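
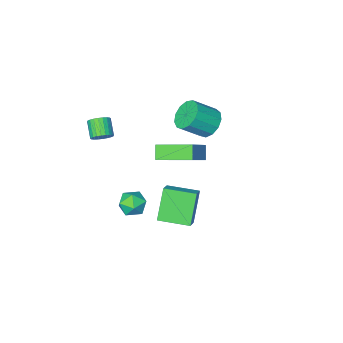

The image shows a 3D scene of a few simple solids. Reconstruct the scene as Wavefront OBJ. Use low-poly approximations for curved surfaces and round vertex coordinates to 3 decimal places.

v -3.403 -2.929 0.051
v -2.769 -2.827 -0.703
v -1.503 -3.169 0.316
v -2.137 -3.271 1.069
v -2.819 -2.322 -0.47
v -1.554 -2.664 0.548
v -3.055 -2.01 -0.072
v -1.79 -2.352 0.946
v -3.401 -1.99 0.365
v -2.136 -2.332 1.383
v -3.748 -2.268 0.702
v -2.482 -2.61 1.72
v -3.985 -2.756 0.833
v -2.719 -3.098 1.851
v -4.037 -3.298 0.715
v -2.772 -3.641 1.733
v -3.888 -3.724 0.387
v -2.622 -4.066 1.405
v -3.585 -3.897 -0.048
v -2.319 -4.239 0.97
v -3.224 -3.763 -0.452
v -1.958 -4.105 0.566
v -2.92 -3.364 -0.696
v -1.654 -3.706 0.322
v -3.219 -2.988 -1.81
v -1.954 -2.274 -0.68
v -2.888 -2.421 -2.538
v -1.624 -1.707 -1.408
v -1.816 -4.553 -2.392
v -0.552 -3.839 -1.262
v -1.486 -3.986 -3.12
v -0.221 -3.272 -1.99
v 1.886 1.681 0.689
v 2.45 2.317 1.215
v 0.635 2.859 0.606
v 1.2 3.495 1.132
v 2.66 2.385 -0.992
v 3.225 3.021 -0.466
v 1.41 3.563 -1.075
v 1.974 4.199 -0.549
v 4.145 2.31 0.348
v 4.583 1.593 0.39
v 3.117 1.647 -0.25
v 3.555 0.93 -0.208
v 3.261 1.285 0.496
v 3.896 1.695 0.865
v 3.804 1.545 -0.725
v 4.439 1.955 -0.356
v 4.372 1.12 -0.273
v 4.037 0.96 0.481
v 3.663 2.28 -0.341
v 3.328 2.12 0.413
v 3.314 -2.592 2.002
v 3.728 -2.382 2.414
v 3.459 -3.218 3.11
v 3.046 -3.428 2.698
v 3.529 -2.262 2.481
v 3.26 -3.098 3.177
v 3.297 -2.192 2.475
v 3.029 -3.028 3.171
v 3.068 -2.183 2.398
v 2.8 -3.019 3.094
v 2.877 -2.237 2.26
v 2.608 -3.072 2.956
v 2.752 -2.344 2.083
v 2.483 -3.18 2.779
v 2.713 -2.489 1.893
v 2.444 -3.325 2.589
v 2.765 -2.65 1.72
v 2.496 -3.486 2.416
v 2.901 -2.802 1.59
v 2.632 -3.638 2.286
v 3.1 -2.922 1.523
v 2.831 -3.758 2.219
v 3.331 -2.992 1.529
v 3.063 -3.828 2.225
v 3.56 -3.001 1.606
v 3.292 -3.837 2.302
v 3.752 -2.948 1.744
v 3.483 -3.783 2.44
v 3.877 -2.84 1.921
v 3.608 -3.676 2.617
v 3.916 -2.695 2.111
v 3.647 -3.531 2.807
v 3.864 -2.534 2.284
v 3.595 -3.37 2.98
f 2 1 5
f 2 5 3
f 3 5 6
f 3 6 4
f 5 1 7
f 5 7 6
f 6 7 8
f 6 8 4
f 7 1 9
f 7 9 8
f 8 9 10
f 8 10 4
f 9 1 11
f 9 11 10
f 10 11 12
f 10 12 4
f 11 1 13
f 11 13 12
f 12 13 14
f 12 14 4
f 13 1 15
f 13 15 14
f 14 15 16
f 14 16 4
f 15 1 17
f 15 17 16
f 16 17 18
f 16 18 4
f 17 1 19
f 17 19 18
f 18 19 20
f 18 20 4
f 19 1 21
f 19 21 20
f 20 21 22
f 20 22 4
f 21 1 23
f 21 23 22
f 22 23 24
f 22 24 4
f 23 1 2
f 23 2 24
f 24 2 3
f 24 3 4
f 26 28 25
f 29 26 25
f 25 28 27
f 27 29 25
f 26 32 28
f 30 26 29
f 30 32 26
f 28 32 27
f 31 29 27
f 27 32 31
f 31 30 29
f 32 30 31
f 34 36 33
f 37 34 33
f 33 36 35
f 35 37 33
f 34 40 36
f 38 34 37
f 38 40 34
f 36 40 35
f 39 37 35
f 35 40 39
f 39 38 37
f 40 38 39
f 41 52 46
f 41 46 42
f 41 42 48
f 41 48 51
f 41 51 52
f 42 46 50
f 46 52 45
f 52 51 43
f 51 48 47
f 48 42 49
f 44 50 45
f 44 45 43
f 44 43 47
f 44 47 49
f 44 49 50
f 45 50 46
f 43 45 52
f 47 43 51
f 49 47 48
f 50 49 42
f 54 53 57
f 54 57 55
f 55 57 58
f 55 58 56
f 57 53 59
f 57 59 58
f 58 59 60
f 58 60 56
f 59 53 61
f 59 61 60
f 60 61 62
f 60 62 56
f 61 53 63
f 61 63 62
f 62 63 64
f 62 64 56
f 63 53 65
f 63 65 64
f 64 65 66
f 64 66 56
f 65 53 67
f 65 67 66
f 66 67 68
f 66 68 56
f 67 53 69
f 67 69 68
f 68 69 70
f 68 70 56
f 69 53 71
f 69 71 70
f 70 71 72
f 70 72 56
f 71 53 73
f 71 73 72
f 72 73 74
f 72 74 56
f 73 53 75
f 73 75 74
f 74 75 76
f 74 76 56
f 75 53 77
f 75 77 76
f 76 77 78
f 76 78 56
f 77 53 79
f 77 79 78
f 78 79 80
f 78 80 56
f 79 53 81
f 79 81 80
f 80 81 82
f 80 82 56
f 81 53 83
f 81 83 82
f 82 83 84
f 82 84 56
f 83 53 85
f 83 85 84
f 84 85 86
f 84 86 56
f 85 53 54
f 85 54 86
f 86 54 55
f 86 55 56



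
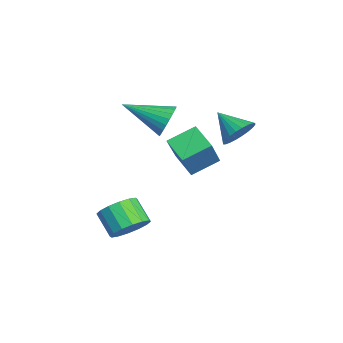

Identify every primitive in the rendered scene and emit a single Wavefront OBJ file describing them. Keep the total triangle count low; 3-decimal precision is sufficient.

v -2.752 4.2 2.127
v -2.454 4.46 2.74
v -3.548 3.54 2.793
v -2.657 4.654 2.69
v -2.874 4.779 2.554
v -3.072 4.815 2.353
v -3.222 4.758 2.118
v -3.3 4.616 1.884
v -3.295 4.41 1.687
v -3.207 4.173 1.557
v -3.05 3.939 1.513
v -2.847 3.745 1.563
v -2.63 3.621 1.699
v -2.432 3.584 1.9
v -2.282 3.641 2.136
v -2.204 3.783 2.37
v -2.209 3.989 2.567
v -2.297 4.227 2.697
v -0.04 0.081 -0.636
v 0.513 -0.255 -0.218
v -0.228 -0.636 0.454
v -0.78 -0.301 0.036
v 0.47 0.108 -0.059
v -0.271 -0.273 0.613
v 0.29 0.464 -0.055
v -0.45 0.082 0.617
v 0.022 0.717 -0.207
v -0.718 0.336 0.465
v -0.263 0.8 -0.473
v -1.003 0.418 0.199
v -0.488 0.69 -0.783
v -1.228 0.308 -0.111
v -0.592 0.416 -1.054
v -1.333 0.035 -0.382
v -0.549 0.053 -1.213
v -1.29 -0.328 -0.541
v -0.37 -0.302 -1.217
v -1.11 -0.684 -0.545
v -0.102 -0.556 -1.065
v -0.842 -0.937 -0.393
v 0.183 -0.638 -0.799
v -0.557 -1.02 -0.127
v 0.408 -0.528 -0.489
v -0.332 -0.91 0.183
v -3.468 1.776 2.508
v -3.081 1.431 2.009
v -4.012 0.204 3.172
v -2.894 1.454 2.217
v -2.794 1.526 2.469
v -2.797 1.636 2.728
v -2.902 1.767 2.953
v -3.093 1.9 3.11
v -3.341 2.014 3.176
v -3.609 2.091 3.14
v -3.855 2.12 3.008
v -4.042 2.097 2.8
v -4.142 2.025 2.547
v -4.14 1.915 2.289
v -4.035 1.784 2.064
v -3.843 1.651 1.906
v -3.595 1.538 1.841
v -3.327 1.46 1.877
v -4.527 2.174 0.009
v -4.798 3.249 0.518
v -3.597 2.625 -0.449
v -3.868 3.7 0.06
v -3.632 1.74 1.4
v -3.903 2.815 1.909
v -2.702 2.191 0.942
v -2.973 3.266 1.451
f 2 1 4
f 2 4 3
f 4 1 5
f 4 5 3
f 5 1 6
f 5 6 3
f 6 1 7
f 6 7 3
f 7 1 8
f 7 8 3
f 8 1 9
f 8 9 3
f 9 1 10
f 9 10 3
f 10 1 11
f 10 11 3
f 11 1 12
f 11 12 3
f 12 1 13
f 12 13 3
f 13 1 14
f 13 14 3
f 14 1 15
f 14 15 3
f 15 1 16
f 15 16 3
f 16 1 17
f 16 17 3
f 17 1 18
f 17 18 3
f 18 1 2
f 18 2 3
f 20 19 23
f 20 23 21
f 21 23 24
f 21 24 22
f 23 19 25
f 23 25 24
f 24 25 26
f 24 26 22
f 25 19 27
f 25 27 26
f 26 27 28
f 26 28 22
f 27 19 29
f 27 29 28
f 28 29 30
f 28 30 22
f 29 19 31
f 29 31 30
f 30 31 32
f 30 32 22
f 31 19 33
f 31 33 32
f 32 33 34
f 32 34 22
f 33 19 35
f 33 35 34
f 34 35 36
f 34 36 22
f 35 19 37
f 35 37 36
f 36 37 38
f 36 38 22
f 37 19 39
f 37 39 38
f 38 39 40
f 38 40 22
f 39 19 41
f 39 41 40
f 40 41 42
f 40 42 22
f 41 19 43
f 41 43 42
f 42 43 44
f 42 44 22
f 43 19 20
f 43 20 44
f 44 20 21
f 44 21 22
f 46 45 48
f 46 48 47
f 48 45 49
f 48 49 47
f 49 45 50
f 49 50 47
f 50 45 51
f 50 51 47
f 51 45 52
f 51 52 47
f 52 45 53
f 52 53 47
f 53 45 54
f 53 54 47
f 54 45 55
f 54 55 47
f 55 45 56
f 55 56 47
f 56 45 57
f 56 57 47
f 57 45 58
f 57 58 47
f 58 45 59
f 58 59 47
f 59 45 60
f 59 60 47
f 60 45 61
f 60 61 47
f 61 45 62
f 61 62 47
f 62 45 46
f 62 46 47
f 64 66 63
f 67 64 63
f 63 66 65
f 65 67 63
f 64 70 66
f 68 64 67
f 68 70 64
f 66 70 65
f 69 67 65
f 65 70 69
f 69 68 67
f 70 68 69



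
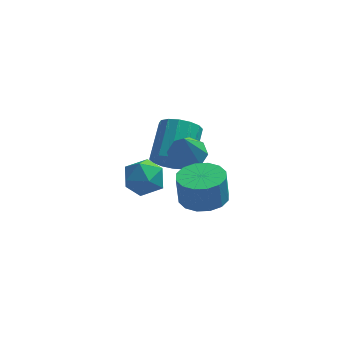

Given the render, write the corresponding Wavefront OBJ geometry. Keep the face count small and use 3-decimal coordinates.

v -1.42 2.301 -2.479
v -0.615 1.922 -2.093
v -0.294 3.66 -1.055
v -1.1 4.039 -1.441
v -0.464 2.146 -2.516
v -0.143 3.885 -1.478
v -0.568 2.412 -2.929
v -0.247 4.15 -1.891
v -0.901 2.648 -3.221
v -0.58 4.387 -2.183
v -1.374 2.791 -3.315
v -1.053 4.53 -2.276
v -1.858 2.803 -3.184
v -1.537 4.541 -2.146
v -2.226 2.68 -2.865
v -1.905 4.418 -1.827
v -2.377 2.455 -2.442
v -2.056 4.194 -1.404
v -2.273 2.19 -2.029
v -1.952 3.928 -0.991
v -1.94 1.953 -1.737
v -1.619 3.692 -0.699
v -1.467 1.81 -1.644
v -1.146 3.549 -0.605
v -0.983 1.799 -1.774
v -0.662 3.537 -0.736
v -0.684 1.238 -0.915
v -0.101 0.664 -1.211
v -0.796 0.162 0.955
v 0.184 1.178 -0.898
v -0.04 1.727 -0.595
v -0.641 1.99 -0.479
v -1.267 1.812 -0.619
v -1.552 1.298 -0.932
v -1.329 0.749 -1.235
v -0.728 0.486 -1.35
v 0.108 -1.49 -1.427
v 0.828 -0.726 -1.399
v 0.712 -0.667 -0.045
v -0.008 -1.43 -0.073
v 0.352 -0.469 -1.451
v 0.236 -0.409 -0.097
v -0.189 -0.485 -1.496
v -0.305 -0.426 -0.142
v -0.651 -0.771 -1.523
v -0.767 -0.711 -0.17
v -0.909 -1.249 -1.525
v -1.025 -1.19 -0.171
v -0.895 -1.792 -1.5
v -1.011 -1.732 -0.146
v -0.612 -2.253 -1.455
v -0.728 -2.194 -0.101
v -0.136 -2.511 -1.403
v -0.252 -2.451 -0.049
v 0.405 -2.494 -1.358
v 0.289 -2.435 -0.004
v 0.867 -2.209 -1.33
v 0.751 -2.149 0.023
v 1.125 -1.73 -1.329
v 1.009 -1.671 0.025
v 1.111 -1.188 -1.354
v 0.995 -1.128 -0
v -2.484 2.844 -2.769
v -1.844 2.603 -3.568
v -3.316 1.377 -2.992
v -2.676 1.136 -3.791
v -2.306 1.153 -2.807
v -1.791 2.059 -2.669
v -3.369 1.921 -3.891
v -2.854 2.827 -3.753
v -2.391 2.032 -4.261
v -1.734 1.557 -3.592
v -3.426 2.423 -2.968
v -2.769 1.948 -2.299
f 2 1 5
f 2 5 3
f 3 5 6
f 3 6 4
f 5 1 7
f 5 7 6
f 6 7 8
f 6 8 4
f 7 1 9
f 7 9 8
f 8 9 10
f 8 10 4
f 9 1 11
f 9 11 10
f 10 11 12
f 10 12 4
f 11 1 13
f 11 13 12
f 12 13 14
f 12 14 4
f 13 1 15
f 13 15 14
f 14 15 16
f 14 16 4
f 15 1 17
f 15 17 16
f 16 17 18
f 16 18 4
f 17 1 19
f 17 19 18
f 18 19 20
f 18 20 4
f 19 1 21
f 19 21 20
f 20 21 22
f 20 22 4
f 21 1 23
f 21 23 22
f 22 23 24
f 22 24 4
f 23 1 25
f 23 25 24
f 24 25 26
f 24 26 4
f 25 1 2
f 25 2 26
f 26 2 3
f 26 3 4
f 28 27 30
f 28 30 29
f 30 27 31
f 30 31 29
f 31 27 32
f 31 32 29
f 32 27 33
f 32 33 29
f 33 27 34
f 33 34 29
f 34 27 35
f 34 35 29
f 35 27 36
f 35 36 29
f 36 27 28
f 36 28 29
f 38 37 41
f 38 41 39
f 39 41 42
f 39 42 40
f 41 37 43
f 41 43 42
f 42 43 44
f 42 44 40
f 43 37 45
f 43 45 44
f 44 45 46
f 44 46 40
f 45 37 47
f 45 47 46
f 46 47 48
f 46 48 40
f 47 37 49
f 47 49 48
f 48 49 50
f 48 50 40
f 49 37 51
f 49 51 50
f 50 51 52
f 50 52 40
f 51 37 53
f 51 53 52
f 52 53 54
f 52 54 40
f 53 37 55
f 53 55 54
f 54 55 56
f 54 56 40
f 55 37 57
f 55 57 56
f 56 57 58
f 56 58 40
f 57 37 59
f 57 59 58
f 58 59 60
f 58 60 40
f 59 37 61
f 59 61 60
f 60 61 62
f 60 62 40
f 61 37 38
f 61 38 62
f 62 38 39
f 62 39 40
f 63 74 68
f 63 68 64
f 63 64 70
f 63 70 73
f 63 73 74
f 64 68 72
f 68 74 67
f 74 73 65
f 73 70 69
f 70 64 71
f 66 72 67
f 66 67 65
f 66 65 69
f 66 69 71
f 66 71 72
f 67 72 68
f 65 67 74
f 69 65 73
f 71 69 70
f 72 71 64



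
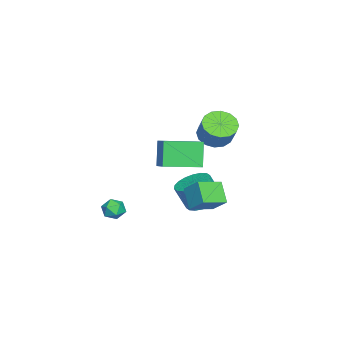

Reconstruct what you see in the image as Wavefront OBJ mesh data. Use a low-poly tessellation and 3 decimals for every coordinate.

v -2.146 0.245 -4.506
v -1.324 0.871 -4.321
v -1.171 0.24 -2.869
v -1.994 -0.385 -3.054
v -1.685 1.127 -4.172
v -1.532 0.497 -2.72
v -2.137 1.209 -4.089
v -1.984 0.578 -2.637
v -2.592 1.099 -4.088
v -2.439 0.469 -2.636
v -2.958 0.821 -4.17
v -2.805 0.191 -2.719
v -3.163 0.429 -4.319
v -3.01 -0.202 -2.867
v -3.167 -0 -4.505
v -3.015 -0.63 -3.053
v -2.969 -0.38 -4.691
v -2.816 -1.011 -3.239
v -2.608 -0.637 -4.84
v -2.455 -1.267 -3.388
v -2.156 -0.718 -4.923
v -2.003 -1.349 -3.471
v -1.701 -0.609 -4.924
v -1.548 -1.239 -3.472
v -1.335 -0.331 -4.841
v -1.182 -0.961 -3.39
v -1.13 0.062 -4.693
v -0.977 -0.569 -3.241
v -1.125 0.49 -4.507
v -0.973 -0.14 -3.055
v -0.66 0.838 -2.654
v -0.216 1.71 -1.768
v 0.198 1.381 -3.618
v 0.641 2.253 -2.732
v 0.399 -0.113 -2.248
v 0.842 0.759 -1.362
v 1.256 0.43 -3.212
v 1.7 1.302 -2.326
v 2.073 -2.983 -3.449
v 2.536 -2.522 -3.184
v 2.644 -3.838 -2.956
v 3.107 -3.377 -2.691
v 2.445 -3.39 -2.451
v 2.092 -2.861 -2.755
v 3.088 -3.499 -3.385
v 2.735 -2.97 -3.689
v 3.163 -2.841 -3.145
v 2.765 -2.773 -2.567
v 2.415 -3.587 -3.573
v 2.017 -3.519 -2.995
v 0.342 1.489 1.96
v 1.016 0.833 1.826
v 1.712 1.315 2.966
v 1.038 1.971 3.1
v 1.166 1.225 1.568
v 1.862 1.706 2.708
v 1.095 1.687 1.416
v 1.792 2.168 2.556
v 0.823 2.096 1.41
v 1.519 2.578 2.55
v 0.422 2.343 1.551
v 1.118 2.824 2.691
v -0.001 2.361 1.801
v 0.695 2.842 2.941
v -0.332 2.145 2.094
v 0.364 2.627 3.234
v -0.482 1.754 2.352
v 0.214 2.235 3.492
v -0.412 1.292 2.504
v 0.285 1.773 3.644
v -0.139 0.882 2.51
v 0.557 1.364 3.65
v 0.262 0.636 2.369
v 0.958 1.117 3.509
v 0.685 0.618 2.119
v 1.381 1.099 3.259
v 2.355 1.12 0.593
v 1.666 0.957 2.006
v 3.109 1.674 1.024
v 2.42 1.512 2.437
v 3.44 -0.612 0.923
v 2.751 -0.774 2.336
v 4.194 -0.057 1.354
v 3.505 -0.22 2.767
f 2 1 5
f 2 5 3
f 3 5 6
f 3 6 4
f 5 1 7
f 5 7 6
f 6 7 8
f 6 8 4
f 7 1 9
f 7 9 8
f 8 9 10
f 8 10 4
f 9 1 11
f 9 11 10
f 10 11 12
f 10 12 4
f 11 1 13
f 11 13 12
f 12 13 14
f 12 14 4
f 13 1 15
f 13 15 14
f 14 15 16
f 14 16 4
f 15 1 17
f 15 17 16
f 16 17 18
f 16 18 4
f 17 1 19
f 17 19 18
f 18 19 20
f 18 20 4
f 19 1 21
f 19 21 20
f 20 21 22
f 20 22 4
f 21 1 23
f 21 23 22
f 22 23 24
f 22 24 4
f 23 1 25
f 23 25 24
f 24 25 26
f 24 26 4
f 25 1 27
f 25 27 26
f 26 27 28
f 26 28 4
f 27 1 29
f 27 29 28
f 28 29 30
f 28 30 4
f 29 1 2
f 29 2 30
f 30 2 3
f 30 3 4
f 32 34 31
f 35 32 31
f 31 34 33
f 33 35 31
f 32 38 34
f 36 32 35
f 36 38 32
f 34 38 33
f 37 35 33
f 33 38 37
f 37 36 35
f 38 36 37
f 39 50 44
f 39 44 40
f 39 40 46
f 39 46 49
f 39 49 50
f 40 44 48
f 44 50 43
f 50 49 41
f 49 46 45
f 46 40 47
f 42 48 43
f 42 43 41
f 42 41 45
f 42 45 47
f 42 47 48
f 43 48 44
f 41 43 50
f 45 41 49
f 47 45 46
f 48 47 40
f 52 51 55
f 52 55 53
f 53 55 56
f 53 56 54
f 55 51 57
f 55 57 56
f 56 57 58
f 56 58 54
f 57 51 59
f 57 59 58
f 58 59 60
f 58 60 54
f 59 51 61
f 59 61 60
f 60 61 62
f 60 62 54
f 61 51 63
f 61 63 62
f 62 63 64
f 62 64 54
f 63 51 65
f 63 65 64
f 64 65 66
f 64 66 54
f 65 51 67
f 65 67 66
f 66 67 68
f 66 68 54
f 67 51 69
f 67 69 68
f 68 69 70
f 68 70 54
f 69 51 71
f 69 71 70
f 70 71 72
f 70 72 54
f 71 51 73
f 71 73 72
f 72 73 74
f 72 74 54
f 73 51 75
f 73 75 74
f 74 75 76
f 74 76 54
f 75 51 52
f 75 52 76
f 76 52 53
f 76 53 54
f 78 80 77
f 81 78 77
f 77 80 79
f 79 81 77
f 78 84 80
f 82 78 81
f 82 84 78
f 80 84 79
f 83 81 79
f 79 84 83
f 83 82 81
f 84 82 83



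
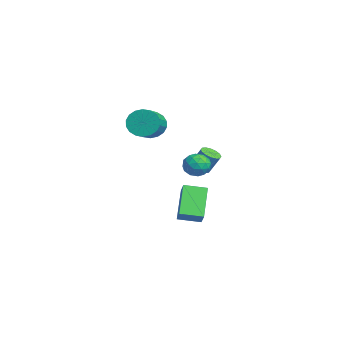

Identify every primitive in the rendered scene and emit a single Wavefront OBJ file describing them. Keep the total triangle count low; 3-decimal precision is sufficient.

v -0.2 -2.329 3.665
v 0.245 -2.014 2.962
v 1.605 -2.617 3.551
v 1.16 -2.931 4.255
v 0.266 -1.714 3.22
v 1.625 -2.317 3.809
v 0.194 -1.537 3.567
v 1.554 -2.14 4.156
v 0.045 -1.516 3.933
v 1.404 -2.119 4.522
v -0.153 -1.656 4.246
v 1.206 -2.259 4.836
v -0.36 -1.929 4.444
v 0.999 -2.532 5.034
v -0.536 -2.282 4.488
v 0.824 -2.885 5.078
v -0.645 -2.643 4.369
v 0.715 -3.246 4.958
v -0.665 -2.943 4.111
v 0.694 -3.546 4.7
v -0.594 -3.12 3.764
v 0.766 -3.723 4.353
v -0.444 -3.141 3.398
v 0.915 -3.744 3.987
v -0.246 -3.001 3.084
v 1.113 -3.604 3.674
v -0.039 -2.728 2.886
v 1.32 -3.331 3.476
v 0.136 -2.375 2.842
v 1.496 -2.978 3.432
v 1.863 0.305 1.797
v 2.498 0.119 1.388
v 1.362 -0.819 1.532
v 1.997 -1.005 1.123
v 2.039 -0.937 1.897
v 2.349 -0.243 2.061
v 1.511 -0.457 0.859
v 1.821 0.237 1.023
v 2.28 -0.353 0.808
v 2.607 -0.649 1.449
v 1.253 -0.051 1.471
v 1.58 -0.347 2.112
v 2.225 0.311 1.616
v 1.635 -1.011 1.304
v 1.66 -0.971 1.759
v 2.033 -1.08 1.519
v 2.137 0.098 2.011
v 2.51 -0.011 1.771
v 2.24 -0.632 2.07
v 1.35 -0.689 1.149
v 1.723 -0.798 0.909
v 1.827 0.38 1.401
v 2.2 0.271 1.161
v 1.62 -0.068 0.85
v 2.47 -0.076 1.034
v 2.175 -0.737 0.879
v 1.89 -0.415 0.724
v 2.072 -0.006 0.82
v 2.662 -0.25 1.411
v 2.367 -0.911 1.256
v 2.392 -0.871 1.711
v 2.574 -0.463 1.807
v 2.534 -0.528 1.071
v 1.493 0.211 1.664
v 1.198 -0.45 1.509
v 1.286 -0.237 1.113
v 1.468 0.171 1.209
v 1.685 0.037 2.041
v 1.39 -0.624 1.886
v 1.788 -0.694 2.1
v 1.97 -0.285 2.196
v 1.326 -0.172 1.849
v -1.395 0.507 0.075
v -0.92 0.143 0.115
v -0.61 0.668 1.206
v -1.085 1.033 1.165
v -0.816 0.394 -0.036
v -0.506 0.92 1.055
v -0.868 0.676 -0.157
v -0.557 1.201 0.934
v -1.061 0.912 -0.216
v -0.75 1.437 0.875
v -1.343 1.04 -0.197
v -1.032 1.565 0.894
v -1.639 1.025 -0.105
v -1.329 1.55 0.986
v -1.87 0.872 0.034
v -1.56 1.397 1.125
v -1.974 0.62 0.185
v -1.664 1.146 1.276
v -1.923 0.339 0.306
v -1.612 0.864 1.397
v -1.73 0.103 0.365
v -1.419 0.628 1.456
v -1.448 -0.025 0.346
v -1.137 0.5 1.437
v -1.151 -0.01 0.254
v -0.841 0.515 1.345
v -1.994 -0.374 -1.752
v -1.381 -0.367 -1.135
v -1.784 0.879 -1.976
v -1.17 0.886 -1.359
v -0.51 -0.886 -3.221
v 0.104 -0.879 -2.604
v -0.299 0.367 -3.445
v 0.314 0.374 -2.828
f 2 1 5
f 2 5 3
f 3 5 6
f 3 6 4
f 5 1 7
f 5 7 6
f 6 7 8
f 6 8 4
f 7 1 9
f 7 9 8
f 8 9 10
f 8 10 4
f 9 1 11
f 9 11 10
f 10 11 12
f 10 12 4
f 11 1 13
f 11 13 12
f 12 13 14
f 12 14 4
f 13 1 15
f 13 15 14
f 14 15 16
f 14 16 4
f 15 1 17
f 15 17 16
f 16 17 18
f 16 18 4
f 17 1 19
f 17 19 18
f 18 19 20
f 18 20 4
f 19 1 21
f 19 21 20
f 20 21 22
f 20 22 4
f 21 1 23
f 21 23 22
f 22 23 24
f 22 24 4
f 23 1 25
f 23 25 24
f 24 25 26
f 24 26 4
f 25 1 27
f 25 27 26
f 26 27 28
f 26 28 4
f 27 1 29
f 27 29 28
f 28 29 30
f 28 30 4
f 29 1 2
f 29 2 30
f 30 2 3
f 30 3 4
f 31 68 47
f 68 42 71
f 47 71 36
f 68 71 47
f 31 47 43
f 47 36 48
f 43 48 32
f 47 48 43
f 31 43 52
f 43 32 53
f 52 53 38
f 43 53 52
f 31 52 64
f 52 38 67
f 64 67 41
f 52 67 64
f 31 64 68
f 64 41 72
f 68 72 42
f 64 72 68
f 32 48 59
f 48 36 62
f 59 62 40
f 48 62 59
f 36 71 49
f 71 42 70
f 49 70 35
f 71 70 49
f 42 72 69
f 72 41 65
f 69 65 33
f 72 65 69
f 41 67 66
f 67 38 54
f 66 54 37
f 67 54 66
f 38 53 58
f 53 32 55
f 58 55 39
f 53 55 58
f 34 60 46
f 60 40 61
f 46 61 35
f 60 61 46
f 34 46 44
f 46 35 45
f 44 45 33
f 46 45 44
f 34 44 51
f 44 33 50
f 51 50 37
f 44 50 51
f 34 51 56
f 51 37 57
f 56 57 39
f 51 57 56
f 34 56 60
f 56 39 63
f 60 63 40
f 56 63 60
f 35 61 49
f 61 40 62
f 49 62 36
f 61 62 49
f 33 45 69
f 45 35 70
f 69 70 42
f 45 70 69
f 37 50 66
f 50 33 65
f 66 65 41
f 50 65 66
f 39 57 58
f 57 37 54
f 58 54 38
f 57 54 58
f 40 63 59
f 63 39 55
f 59 55 32
f 63 55 59
f 74 73 77
f 74 77 75
f 75 77 78
f 75 78 76
f 77 73 79
f 77 79 78
f 78 79 80
f 78 80 76
f 79 73 81
f 79 81 80
f 80 81 82
f 80 82 76
f 81 73 83
f 81 83 82
f 82 83 84
f 82 84 76
f 83 73 85
f 83 85 84
f 84 85 86
f 84 86 76
f 85 73 87
f 85 87 86
f 86 87 88
f 86 88 76
f 87 73 89
f 87 89 88
f 88 89 90
f 88 90 76
f 89 73 91
f 89 91 90
f 90 91 92
f 90 92 76
f 91 73 93
f 91 93 92
f 92 93 94
f 92 94 76
f 93 73 95
f 93 95 94
f 94 95 96
f 94 96 76
f 95 73 97
f 95 97 96
f 96 97 98
f 96 98 76
f 97 73 74
f 97 74 98
f 98 74 75
f 98 75 76
f 100 102 99
f 103 100 99
f 99 102 101
f 101 103 99
f 100 106 102
f 104 100 103
f 104 106 100
f 102 106 101
f 105 103 101
f 101 106 105
f 105 104 103
f 106 104 105



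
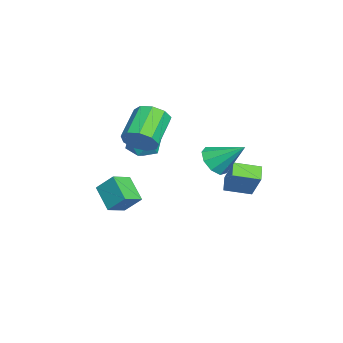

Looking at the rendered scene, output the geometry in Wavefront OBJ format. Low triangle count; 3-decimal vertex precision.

v -3.289 -1.21 -1.028
v -2.786 -1.583 -0.106
v -4.594 -2.437 -0.814
v -4.091 -2.81 0.108
v -4.565 -1.801 0.101
v -3.758 -1.043 -0.031
v -3.622 -2.977 -0.889
v -2.815 -2.219 -1.021
v -2.992 -2.675 -0.02
v -3.575 -1.949 0.592
v -3.805 -2.071 -1.512
v -4.388 -1.345 -0.9
v -0.48 -1.859 1.198
v 0.062 -1.173 1.761
v -1.739 -0.674 2.885
v -2.28 -1.361 2.322
v -0.21 -0.855 1.185
v -2.01 -0.356 2.309
v -0.607 -1.007 0.616
v -2.408 -0.509 1.739
v -0.945 -1.558 0.318
v -2.746 -1.06 1.442
v -1.066 -2.25 0.433
v -2.866 -1.751 1.556
v -0.912 -2.759 0.906
v -2.712 -2.26 2.029
v -0.556 -2.847 1.515
v -2.356 -2.348 2.639
v -0.164 -2.473 1.976
v -1.964 -1.974 3.1
v 0.08 -1.812 2.074
v -1.721 -1.313 3.197
v 2.532 2.223 1.48
v 3.31 1.721 1.833
v 2.948 3.737 2.72
v 3.499 2.101 1.305
v 3.236 2.538 0.86
v 2.644 2.827 0.704
v 2 2.834 0.912
v 1.604 2.555 1.386
v 1.644 2.12 1.904
v 2.099 1.734 2.224
v 2.757 1.576 2.196
v -3.457 2.318 -3.787
v -4.346 2.316 -3.267
v -3.668 3.844 -4.14
v -4.557 3.841 -3.621
v -2.483 2.839 -2.119
v -3.372 2.836 -1.6
v -2.694 4.364 -2.473
v -3.583 4.362 -1.953
v -1.35 -2.786 -4.436
v -2.536 -3.552 -3.418
v -1.094 -1.83 -3.419
v -2.279 -2.595 -2.4
v -0.421 -3.565 -3.94
v -1.606 -4.33 -2.921
v -0.164 -2.608 -2.922
v -1.35 -3.374 -1.904
f 1 12 6
f 1 6 2
f 1 2 8
f 1 8 11
f 1 11 12
f 2 6 10
f 6 12 5
f 12 11 3
f 11 8 7
f 8 2 9
f 4 10 5
f 4 5 3
f 4 3 7
f 4 7 9
f 4 9 10
f 5 10 6
f 3 5 12
f 7 3 11
f 9 7 8
f 10 9 2
f 14 13 17
f 14 17 15
f 15 17 18
f 15 18 16
f 17 13 19
f 17 19 18
f 18 19 20
f 18 20 16
f 19 13 21
f 19 21 20
f 20 21 22
f 20 22 16
f 21 13 23
f 21 23 22
f 22 23 24
f 22 24 16
f 23 13 25
f 23 25 24
f 24 25 26
f 24 26 16
f 25 13 27
f 25 27 26
f 26 27 28
f 26 28 16
f 27 13 29
f 27 29 28
f 28 29 30
f 28 30 16
f 29 13 31
f 29 31 30
f 30 31 32
f 30 32 16
f 31 13 14
f 31 14 32
f 32 14 15
f 32 15 16
f 34 33 36
f 34 36 35
f 36 33 37
f 36 37 35
f 37 33 38
f 37 38 35
f 38 33 39
f 38 39 35
f 39 33 40
f 39 40 35
f 40 33 41
f 40 41 35
f 41 33 42
f 41 42 35
f 42 33 43
f 42 43 35
f 43 33 34
f 43 34 35
f 45 47 44
f 48 45 44
f 44 47 46
f 46 48 44
f 45 51 47
f 49 45 48
f 49 51 45
f 47 51 46
f 50 48 46
f 46 51 50
f 50 49 48
f 51 49 50
f 53 55 52
f 56 53 52
f 52 55 54
f 54 56 52
f 53 59 55
f 57 53 56
f 57 59 53
f 55 59 54
f 58 56 54
f 54 59 58
f 58 57 56
f 59 57 58



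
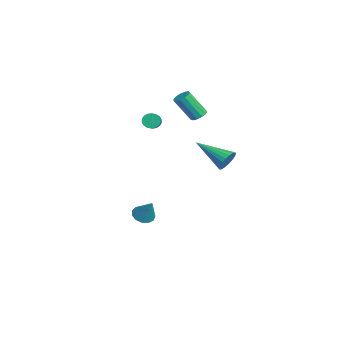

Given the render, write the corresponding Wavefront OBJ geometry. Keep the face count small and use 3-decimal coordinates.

v -3.51 3.068 1.461
v -3.135 3.38 1.716
v -3.356 2.424 3.213
v -3.73 2.112 2.959
v -3.409 3.517 1.763
v -3.63 2.561 3.26
v -3.715 3.511 1.714
v -3.936 2.555 3.211
v -3.956 3.365 1.585
v -4.177 2.409 3.082
v -4.055 3.124 1.417
v -4.276 2.168 2.914
v -3.981 2.866 1.263
v -4.202 1.91 2.76
v -3.757 2.672 1.172
v -3.978 1.716 2.669
v -3.455 2.603 1.173
v -3.676 1.647 2.67
v -3.17 2.682 1.265
v -3.391 1.726 2.762
v -2.993 2.884 1.42
v -3.214 1.928 2.917
v -2.98 3.144 1.588
v -3.201 2.188 3.085
v -1.945 0.129 1.985
v -1.712 0.498 1.704
v -0.642 0.241 2.253
v -0.875 -0.129 2.535
v -1.781 0.613 1.893
v -0.711 0.356 2.442
v -1.883 0.632 2.1
v -0.813 0.375 2.649
v -1.997 0.551 2.284
v -0.927 0.294 2.833
v -2.101 0.387 2.409
v -1.03 0.129 2.958
v -2.174 0.171 2.451
v -1.103 -0.086 3
v -2.201 -0.053 2.4
v -1.131 -0.31 2.949
v -2.178 -0.241 2.267
v -1.108 -0.498 2.816
v -2.109 -0.356 2.078
v -1.039 -0.613 2.627
v -2.007 -0.375 1.871
v -0.937 -0.632 2.42
v -1.893 -0.294 1.687
v -0.823 -0.551 2.236
v -1.79 -0.129 1.562
v -0.719 -0.387 2.111
v -1.717 0.086 1.52
v -0.646 -0.171 2.069
v -1.689 0.31 1.571
v -0.619 0.053 2.12
v 4.288 2.974 1.691
v 4.663 2.984 2.282
v 2.972 1.566 2.549
v 4.469 3.195 2.33
v 4.243 3.368 2.268
v 4.025 3.473 2.106
v 3.852 3.491 1.872
v 3.755 3.421 1.607
v 3.75 3.273 1.356
v 3.838 3.073 1.164
v 4.004 2.856 1.062
v 4.219 2.66 1.069
v 4.445 2.518 1.184
v 4.645 2.455 1.386
v 4.783 2.482 1.641
v 4.835 2.593 1.905
v 4.793 2.771 2.131
v 0.417 -0.818 -4.036
v 0.858 -1.321 -4.156
v 1.163 -0.462 -2.784
v 1 -1.01 -4.329
v 0.957 -0.638 -4.409
v 0.742 -0.323 -4.37
v 0.424 -0.165 -4.226
v 0.104 -0.215 -4.021
v -0.117 -0.456 -3.821
v -0.168 -0.812 -3.689
v -0.033 -1.17 -3.667
v 0.244 -1.416 -3.763
v 0.577 -1.473 -3.945
f 2 1 5
f 2 5 3
f 3 5 6
f 3 6 4
f 5 1 7
f 5 7 6
f 6 7 8
f 6 8 4
f 7 1 9
f 7 9 8
f 8 9 10
f 8 10 4
f 9 1 11
f 9 11 10
f 10 11 12
f 10 12 4
f 11 1 13
f 11 13 12
f 12 13 14
f 12 14 4
f 13 1 15
f 13 15 14
f 14 15 16
f 14 16 4
f 15 1 17
f 15 17 16
f 16 17 18
f 16 18 4
f 17 1 19
f 17 19 18
f 18 19 20
f 18 20 4
f 19 1 21
f 19 21 20
f 20 21 22
f 20 22 4
f 21 1 23
f 21 23 22
f 22 23 24
f 22 24 4
f 23 1 2
f 23 2 24
f 24 2 3
f 24 3 4
f 26 25 29
f 26 29 27
f 27 29 30
f 27 30 28
f 29 25 31
f 29 31 30
f 30 31 32
f 30 32 28
f 31 25 33
f 31 33 32
f 32 33 34
f 32 34 28
f 33 25 35
f 33 35 34
f 34 35 36
f 34 36 28
f 35 25 37
f 35 37 36
f 36 37 38
f 36 38 28
f 37 25 39
f 37 39 38
f 38 39 40
f 38 40 28
f 39 25 41
f 39 41 40
f 40 41 42
f 40 42 28
f 41 25 43
f 41 43 42
f 42 43 44
f 42 44 28
f 43 25 45
f 43 45 44
f 44 45 46
f 44 46 28
f 45 25 47
f 45 47 46
f 46 47 48
f 46 48 28
f 47 25 49
f 47 49 48
f 48 49 50
f 48 50 28
f 49 25 51
f 49 51 50
f 50 51 52
f 50 52 28
f 51 25 53
f 51 53 52
f 52 53 54
f 52 54 28
f 53 25 26
f 53 26 54
f 54 26 27
f 54 27 28
f 56 55 58
f 56 58 57
f 58 55 59
f 58 59 57
f 59 55 60
f 59 60 57
f 60 55 61
f 60 61 57
f 61 55 62
f 61 62 57
f 62 55 63
f 62 63 57
f 63 55 64
f 63 64 57
f 64 55 65
f 64 65 57
f 65 55 66
f 65 66 57
f 66 55 67
f 66 67 57
f 67 55 68
f 67 68 57
f 68 55 69
f 68 69 57
f 69 55 70
f 69 70 57
f 70 55 71
f 70 71 57
f 71 55 56
f 71 56 57
f 73 72 75
f 73 75 74
f 75 72 76
f 75 76 74
f 76 72 77
f 76 77 74
f 77 72 78
f 77 78 74
f 78 72 79
f 78 79 74
f 79 72 80
f 79 80 74
f 80 72 81
f 80 81 74
f 81 72 82
f 81 82 74
f 82 72 83
f 82 83 74
f 83 72 84
f 83 84 74
f 84 72 73
f 84 73 74



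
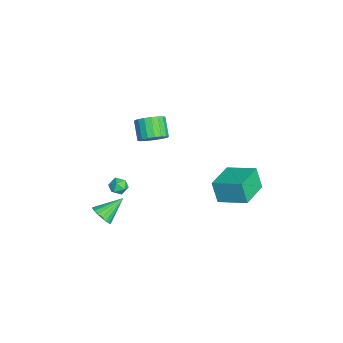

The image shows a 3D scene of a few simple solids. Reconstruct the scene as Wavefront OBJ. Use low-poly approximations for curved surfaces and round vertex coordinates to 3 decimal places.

v 2.58 -4.229 -0.218
v 3.24 -4.212 0.197
v 1.92 -2.951 0.778
v 3.302 -3.982 -0.056
v 3.221 -3.802 -0.341
v 3.013 -3.707 -0.602
v 2.719 -3.714 -0.787
v 2.398 -3.824 -0.859
v 2.113 -4.015 -0.804
v 1.92 -4.247 -0.633
v 1.858 -4.476 -0.379
v 1.939 -4.657 -0.094
v 2.148 -4.752 0.167
v 2.441 -4.744 0.351
v 2.763 -4.634 0.423
v 3.048 -4.444 0.368
v -0.844 -2.615 -0.74
v -0.444 -3.037 -1.057
v -1.156 -3.403 -0.083
v -0.756 -3.825 -0.4
v -0.499 -3.34 -0.03
v -0.306 -2.853 -0.436
v -1.294 -3.587 -0.704
v -1.101 -3.1 -1.11
v -0.722 -3.638 -1.035
v -0.231 -3.485 -0.618
v -1.369 -2.955 -0.522
v -0.878 -2.802 -0.105
v 0.64 3.519 0.551
v 0.279 3.177 1.977
v 1.452 5.174 1.154
v 1.092 4.832 2.58
v 2.488 2.528 0.78
v 2.128 2.186 2.206
v 3.301 4.183 1.383
v 2.94 3.841 2.809
v -2.431 -1.089 2.453
v -1.797 -1.008 3.156
v -2.855 -1.189 4.13
v -3.489 -1.271 3.427
v -1.922 -0.608 3.094
v -2.98 -0.79 4.069
v -2.148 -0.304 2.906
v -3.205 -0.486 3.881
v -2.429 -0.156 2.628
v -3.487 -0.337 3.603
v -2.711 -0.192 2.315
v -3.769 -0.373 3.29
v -2.938 -0.406 2.03
v -3.996 -0.587 3.005
v -3.064 -0.755 1.828
v -4.122 -0.937 2.803
v -3.065 -1.171 1.75
v -4.123 -1.352 2.724
v -2.94 -1.57 1.811
v -3.998 -1.752 2.786
v -2.715 -1.874 1.999
v -3.772 -2.056 2.974
v -2.433 -2.023 2.277
v -3.491 -2.204 3.252
v -2.151 -1.987 2.59
v -3.209 -2.168 3.565
v -1.924 -1.773 2.875
v -2.982 -1.954 3.85
v -1.798 -1.423 3.077
v -2.856 -1.605 4.052
f 2 1 4
f 2 4 3
f 4 1 5
f 4 5 3
f 5 1 6
f 5 6 3
f 6 1 7
f 6 7 3
f 7 1 8
f 7 8 3
f 8 1 9
f 8 9 3
f 9 1 10
f 9 10 3
f 10 1 11
f 10 11 3
f 11 1 12
f 11 12 3
f 12 1 13
f 12 13 3
f 13 1 14
f 13 14 3
f 14 1 15
f 14 15 3
f 15 1 16
f 15 16 3
f 16 1 2
f 16 2 3
f 17 28 22
f 17 22 18
f 17 18 24
f 17 24 27
f 17 27 28
f 18 22 26
f 22 28 21
f 28 27 19
f 27 24 23
f 24 18 25
f 20 26 21
f 20 21 19
f 20 19 23
f 20 23 25
f 20 25 26
f 21 26 22
f 19 21 28
f 23 19 27
f 25 23 24
f 26 25 18
f 30 32 29
f 33 30 29
f 29 32 31
f 31 33 29
f 30 36 32
f 34 30 33
f 34 36 30
f 32 36 31
f 35 33 31
f 31 36 35
f 35 34 33
f 36 34 35
f 38 37 41
f 38 41 39
f 39 41 42
f 39 42 40
f 41 37 43
f 41 43 42
f 42 43 44
f 42 44 40
f 43 37 45
f 43 45 44
f 44 45 46
f 44 46 40
f 45 37 47
f 45 47 46
f 46 47 48
f 46 48 40
f 47 37 49
f 47 49 48
f 48 49 50
f 48 50 40
f 49 37 51
f 49 51 50
f 50 51 52
f 50 52 40
f 51 37 53
f 51 53 52
f 52 53 54
f 52 54 40
f 53 37 55
f 53 55 54
f 54 55 56
f 54 56 40
f 55 37 57
f 55 57 56
f 56 57 58
f 56 58 40
f 57 37 59
f 57 59 58
f 58 59 60
f 58 60 40
f 59 37 61
f 59 61 60
f 60 61 62
f 60 62 40
f 61 37 63
f 61 63 62
f 62 63 64
f 62 64 40
f 63 37 65
f 63 65 64
f 64 65 66
f 64 66 40
f 65 37 38
f 65 38 66
f 66 38 39
f 66 39 40



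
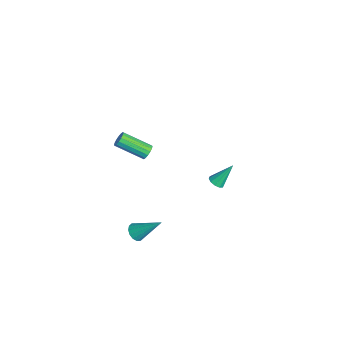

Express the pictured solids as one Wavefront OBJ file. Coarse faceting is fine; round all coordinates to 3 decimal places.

v 0.576 -3.441 -4.659
v 0.984 -3.882 -4.412
v 1.244 -2.019 -3.221
v 1.161 -3.724 -4.651
v 1.181 -3.49 -4.892
v 1.038 -3.243 -5.07
v 0.772 -3.048 -5.138
v 0.453 -2.96 -5.078
v 0.167 -3 -4.906
v -0.009 -3.158 -4.667
v -0.029 -3.392 -4.426
v 0.113 -3.639 -4.248
v 0.379 -3.834 -4.18
v 0.698 -3.922 -4.24
v 0.881 -2.734 3.342
v 1.356 -2.788 3.548
v 0.773 -4.359 4.484
v 0.299 -4.306 4.278
v 1.221 -2.633 3.722
v 0.638 -4.205 4.659
v 0.995 -2.506 3.795
v 0.412 -4.078 4.731
v 0.739 -2.44 3.747
v 0.156 -4.012 4.683
v 0.521 -2.453 3.589
v -0.062 -4.025 4.526
v 0.399 -2.541 3.366
v -0.184 -4.113 4.302
v 0.407 -2.681 3.136
v -0.176 -4.252 4.072
v 0.542 -2.835 2.961
v -0.041 -4.407 3.898
v 0.768 -2.962 2.889
v 0.185 -4.534 3.825
v 1.024 -3.028 2.937
v 0.441 -4.6 3.873
v 1.242 -3.015 3.094
v 0.659 -4.587 4.031
v 1.364 -2.927 3.318
v 0.781 -4.499 4.254
v -2.791 1.953 -3.948
v -2.395 2.287 -4.161
v -2.909 2.987 -2.552
v -2.702 2.401 -4.272
v -3.044 2.345 -4.259
v -3.289 2.139 -4.127
v -3.344 1.862 -3.926
v -3.188 1.62 -3.734
v -2.881 1.506 -3.623
v -2.539 1.562 -3.637
v -2.294 1.768 -3.768
v -2.239 2.045 -3.969
f 2 1 4
f 2 4 3
f 4 1 5
f 4 5 3
f 5 1 6
f 5 6 3
f 6 1 7
f 6 7 3
f 7 1 8
f 7 8 3
f 8 1 9
f 8 9 3
f 9 1 10
f 9 10 3
f 10 1 11
f 10 11 3
f 11 1 12
f 11 12 3
f 12 1 13
f 12 13 3
f 13 1 14
f 13 14 3
f 14 1 2
f 14 2 3
f 16 15 19
f 16 19 17
f 17 19 20
f 17 20 18
f 19 15 21
f 19 21 20
f 20 21 22
f 20 22 18
f 21 15 23
f 21 23 22
f 22 23 24
f 22 24 18
f 23 15 25
f 23 25 24
f 24 25 26
f 24 26 18
f 25 15 27
f 25 27 26
f 26 27 28
f 26 28 18
f 27 15 29
f 27 29 28
f 28 29 30
f 28 30 18
f 29 15 31
f 29 31 30
f 30 31 32
f 30 32 18
f 31 15 33
f 31 33 32
f 32 33 34
f 32 34 18
f 33 15 35
f 33 35 34
f 34 35 36
f 34 36 18
f 35 15 37
f 35 37 36
f 36 37 38
f 36 38 18
f 37 15 39
f 37 39 38
f 38 39 40
f 38 40 18
f 39 15 16
f 39 16 40
f 40 16 17
f 40 17 18
f 42 41 44
f 42 44 43
f 44 41 45
f 44 45 43
f 45 41 46
f 45 46 43
f 46 41 47
f 46 47 43
f 47 41 48
f 47 48 43
f 48 41 49
f 48 49 43
f 49 41 50
f 49 50 43
f 50 41 51
f 50 51 43
f 51 41 52
f 51 52 43
f 52 41 42
f 52 42 43



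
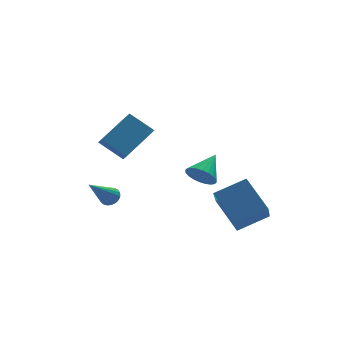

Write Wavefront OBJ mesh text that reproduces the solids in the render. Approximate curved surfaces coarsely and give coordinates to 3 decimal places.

v 3.215 -2.975 -4.592
v 2.574 -4.44 -3.14
v 2.687 -1.506 -3.342
v 2.047 -2.971 -1.89
v 4.793 -2.989 -3.91
v 4.153 -4.454 -2.458
v 4.266 -1.52 -2.66
v 3.625 -2.985 -1.208
v -1.747 -2.11 0.733
v -2.685 -1.373 1.592
v -1.727 -1.447 0.186
v -2.665 -0.71 1.045
v -0.215 -1.33 1.735
v -1.153 -0.593 2.594
v -0.195 -0.667 1.188
v -1.133 0.07 2.047
v 1.922 -1.59 -1.505
v 2.523 -2.056 -1.753
v 2.938 -0.69 -0.735
v 2.511 -1.845 -1.983
v 2.409 -1.596 -2.14
v 2.233 -1.345 -2.2
v 2.009 -1.132 -2.155
v 1.773 -0.988 -2.011
v 1.559 -0.936 -1.789
v 1.4 -0.984 -1.525
v 1.321 -1.123 -1.257
v 1.334 -1.334 -1.027
v 1.436 -1.584 -0.87
v 1.612 -1.834 -0.809
v 1.835 -2.048 -0.855
v 2.071 -2.191 -0.999
v 2.285 -2.243 -1.221
v 2.444 -2.196 -1.485
v -1.185 2.763 -4.746
v -0.874 3.008 -4.351
v -2.455 1.937 -3.234
v -1.033 3.172 -4.395
v -1.219 3.265 -4.5
v -1.399 3.271 -4.648
v -1.542 3.19 -4.812
v -1.623 3.034 -4.965
v -1.629 2.832 -5.081
v -1.558 2.618 -5.138
v -1.423 2.429 -5.128
v -1.246 2.297 -5.051
v -1.059 2.247 -4.922
v -0.894 2.285 -4.763
v -0.779 2.406 -4.6
v -0.735 2.589 -4.463
v -0.768 2.802 -4.375
f 2 4 1
f 5 2 1
f 1 4 3
f 3 5 1
f 2 8 4
f 6 2 5
f 6 8 2
f 4 8 3
f 7 5 3
f 3 8 7
f 7 6 5
f 8 6 7
f 10 12 9
f 13 10 9
f 9 12 11
f 11 13 9
f 10 16 12
f 14 10 13
f 14 16 10
f 12 16 11
f 15 13 11
f 11 16 15
f 15 14 13
f 16 14 15
f 18 17 20
f 18 20 19
f 20 17 21
f 20 21 19
f 21 17 22
f 21 22 19
f 22 17 23
f 22 23 19
f 23 17 24
f 23 24 19
f 24 17 25
f 24 25 19
f 25 17 26
f 25 26 19
f 26 17 27
f 26 27 19
f 27 17 28
f 27 28 19
f 28 17 29
f 28 29 19
f 29 17 30
f 29 30 19
f 30 17 31
f 30 31 19
f 31 17 32
f 31 32 19
f 32 17 33
f 32 33 19
f 33 17 34
f 33 34 19
f 34 17 18
f 34 18 19
f 36 35 38
f 36 38 37
f 38 35 39
f 38 39 37
f 39 35 40
f 39 40 37
f 40 35 41
f 40 41 37
f 41 35 42
f 41 42 37
f 42 35 43
f 42 43 37
f 43 35 44
f 43 44 37
f 44 35 45
f 44 45 37
f 45 35 46
f 45 46 37
f 46 35 47
f 46 47 37
f 47 35 48
f 47 48 37
f 48 35 49
f 48 49 37
f 49 35 50
f 49 50 37
f 50 35 51
f 50 51 37
f 51 35 36
f 51 36 37



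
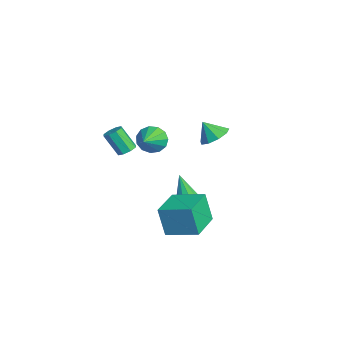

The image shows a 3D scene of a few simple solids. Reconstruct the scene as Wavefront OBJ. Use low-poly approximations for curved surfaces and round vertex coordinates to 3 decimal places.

v -3.15 -2.812 -1.182
v -2.682 -3.08 -1.143
v -3.143 -3.715 0.04
v -3.61 -3.448 0.002
v -2.673 -2.717 -0.945
v -3.134 -3.353 0.238
v -2.944 -2.41 -0.886
v -3.405 -3.046 0.298
v -3.335 -2.339 -0.999
v -3.795 -2.974 0.184
v -3.617 -2.545 -1.22
v -4.078 -3.18 -0.037
v -3.626 -2.907 -1.418
v -4.087 -3.543 -0.235
v -3.355 -3.214 -1.478
v -3.816 -3.85 -0.294
v -2.965 -3.286 -1.364
v -3.425 -3.921 -0.181
v 0.523 -2.283 1.769
v 0.985 -2.022 1.183
v 1.697 -2.917 2.411
v 0.986 -1.704 1.495
v 0.841 -1.57 1.893
v 0.595 -1.662 2.253
v 0.326 -1.951 2.459
v 0.12 -2.345 2.446
v 0.042 -2.72 2.218
v 0.117 -2.956 1.848
v 0.321 -2.978 1.453
v 0.589 -2.779 1.158
v 0.837 -2.423 1.058
v -1.433 1.2 0.364
v -0.923 1.676 0.832
v -1.747 0.66 1.256
v -1.442 1.92 0.796
v -1.956 1.827 0.558
v -2.226 1.441 0.229
v -2.124 0.942 -0.037
v -1.699 0.564 -0.116
v -1.149 0.483 0.03
v -0.732 0.738 0.331
v -0.642 1.209 0.648
v -0.181 -0.356 -3.292
v 0.171 -0.398 -2.747
v -1.659 -0.504 -2.348
v 0.112 -0.069 -2.788
v -0.025 0.182 -2.963
v -0.204 0.29 -3.227
v -0.377 0.225 -3.508
v -0.497 0.003 -3.731
v -0.533 -0.314 -3.837
v -0.474 -0.643 -3.796
v -0.337 -0.895 -3.62
v -0.158 -1.003 -3.357
v 0.015 -0.937 -3.076
v 0.136 -0.716 -2.852
v 1.498 -1.159 -3.349
v 1.192 -1.458 -1.776
v 2.387 0.234 -2.912
v 2.08 -0.064 -1.339
v 3.04 -2.176 -3.241
v 2.733 -2.474 -1.668
v 3.928 -0.782 -2.804
v 3.622 -1.081 -1.231
f 2 1 5
f 2 5 3
f 3 5 6
f 3 6 4
f 5 1 7
f 5 7 6
f 6 7 8
f 6 8 4
f 7 1 9
f 7 9 8
f 8 9 10
f 8 10 4
f 9 1 11
f 9 11 10
f 10 11 12
f 10 12 4
f 11 1 13
f 11 13 12
f 12 13 14
f 12 14 4
f 13 1 15
f 13 15 14
f 14 15 16
f 14 16 4
f 15 1 17
f 15 17 16
f 16 17 18
f 16 18 4
f 17 1 2
f 17 2 18
f 18 2 3
f 18 3 4
f 20 19 22
f 20 22 21
f 22 19 23
f 22 23 21
f 23 19 24
f 23 24 21
f 24 19 25
f 24 25 21
f 25 19 26
f 25 26 21
f 26 19 27
f 26 27 21
f 27 19 28
f 27 28 21
f 28 19 29
f 28 29 21
f 29 19 30
f 29 30 21
f 30 19 31
f 30 31 21
f 31 19 20
f 31 20 21
f 33 32 35
f 33 35 34
f 35 32 36
f 35 36 34
f 36 32 37
f 36 37 34
f 37 32 38
f 37 38 34
f 38 32 39
f 38 39 34
f 39 32 40
f 39 40 34
f 40 32 41
f 40 41 34
f 41 32 42
f 41 42 34
f 42 32 33
f 42 33 34
f 44 43 46
f 44 46 45
f 46 43 47
f 46 47 45
f 47 43 48
f 47 48 45
f 48 43 49
f 48 49 45
f 49 43 50
f 49 50 45
f 50 43 51
f 50 51 45
f 51 43 52
f 51 52 45
f 52 43 53
f 52 53 45
f 53 43 54
f 53 54 45
f 54 43 55
f 54 55 45
f 55 43 56
f 55 56 45
f 56 43 44
f 56 44 45
f 58 60 57
f 61 58 57
f 57 60 59
f 59 61 57
f 58 64 60
f 62 58 61
f 62 64 58
f 60 64 59
f 63 61 59
f 59 64 63
f 63 62 61
f 64 62 63



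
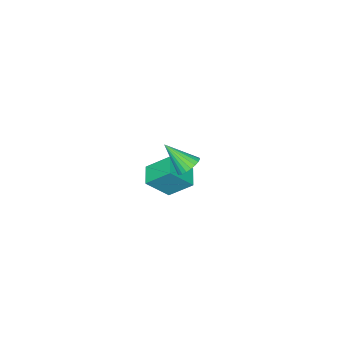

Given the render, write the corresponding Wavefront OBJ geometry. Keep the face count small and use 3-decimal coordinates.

v -3.793 -1.83 -3.447
v -2.968 -2.395 -2.424
v -4.24 -0.893 -2.569
v -3.415 -1.457 -1.546
v -3.045 -1.223 -3.714
v -2.22 -1.787 -2.691
v -3.492 -0.285 -2.836
v -2.667 -0.85 -1.813
v -0.101 2.179 2.022
v 0.418 2.126 1.819
v 0.181 1.201 2.998
v 0.445 2.294 1.979
v 0.378 2.441 2.146
v 0.228 2.543 2.292
v 0.021 2.582 2.391
v -0.207 2.552 2.426
v -0.417 2.457 2.392
v -0.572 2.314 2.293
v -0.646 2.147 2.148
v -0.625 1.986 1.981
v -0.514 1.859 1.821
v -0.332 1.787 1.696
v -0.109 1.782 1.627
v 0.115 1.847 1.627
v 0.301 1.968 1.694
f 2 4 1
f 5 2 1
f 1 4 3
f 3 5 1
f 2 8 4
f 6 2 5
f 6 8 2
f 4 8 3
f 7 5 3
f 3 8 7
f 7 6 5
f 8 6 7
f 10 9 12
f 10 12 11
f 12 9 13
f 12 13 11
f 13 9 14
f 13 14 11
f 14 9 15
f 14 15 11
f 15 9 16
f 15 16 11
f 16 9 17
f 16 17 11
f 17 9 18
f 17 18 11
f 18 9 19
f 18 19 11
f 19 9 20
f 19 20 11
f 20 9 21
f 20 21 11
f 21 9 22
f 21 22 11
f 22 9 23
f 22 23 11
f 23 9 24
f 23 24 11
f 24 9 25
f 24 25 11
f 25 9 10
f 25 10 11



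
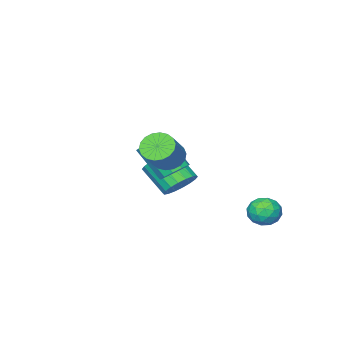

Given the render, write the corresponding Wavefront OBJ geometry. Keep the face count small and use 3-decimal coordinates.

v -2.873 4.469 -3.31
v -2.266 3.757 -3.17
v -3.694 3.583 -4.25
v -3.087 2.871 -4.11
v -3.654 3.156 -3.407
v -3.146 3.703 -2.826
v -2.814 3.637 -4.594
v -2.306 4.184 -4.013
v -2.23 3.242 -3.963
v -2.748 2.945 -3.23
v -3.212 4.395 -4.19
v -3.73 4.098 -3.457
v -2.497 4.191 -3.157
v -3.463 3.149 -4.263
v -3.796 3.317 -3.85
v -3.439 2.898 -3.767
v -3.014 4.159 -2.955
v -2.657 3.741 -2.873
v -3.473 3.387 -3.012
v -3.303 3.599 -4.547
v -2.946 3.181 -4.465
v -2.521 4.442 -3.653
v -2.164 4.023 -3.57
v -2.487 3.953 -4.408
v -2.119 3.47 -3.541
v -2.602 2.949 -4.094
v -2.442 3.399 -4.378
v -2.143 3.721 -4.037
v -2.424 3.295 -3.11
v -2.907 2.774 -3.663
v -3.24 2.942 -3.25
v -2.941 3.263 -2.908
v -2.403 2.993 -3.576
v -3.053 4.566 -3.757
v -3.536 4.045 -4.31
v -3.019 4.077 -4.512
v -2.72 4.398 -4.17
v -3.358 4.391 -3.326
v -3.841 3.87 -3.879
v -3.817 3.619 -3.383
v -3.518 3.941 -3.042
v -3.557 4.347 -3.844
v 0.861 1.324 -0.59
v 1.259 0.78 -1.14
v 1.596 -0.609 0.48
v 1.199 -0.064 1.03
v 1.631 1.11 -0.934
v 1.968 -0.279 0.685
v 1.709 1.521 -0.597
v 2.046 0.132 1.022
v 1.463 1.858 -0.258
v 1.8 0.469 1.362
v 0.987 1.991 -0.045
v 1.325 0.602 1.575
v 0.464 1.869 -0.04
v 0.801 0.48 1.58
v 0.092 1.539 -0.245
v 0.429 0.15 1.374
v 0.014 1.128 -0.582
v 0.351 -0.261 1.037
v 0.26 0.791 -0.922
v 0.597 -0.598 0.698
v 0.735 0.658 -1.135
v 1.073 -0.731 0.485
v 1.971 2.122 1.088
v 2.458 2.485 0.424
v 3.656 3.081 1.628
v 3.169 2.718 2.292
v 2.209 2.782 0.525
v 3.407 3.378 1.729
v 1.913 2.949 0.737
v 3.111 3.545 1.941
v 1.628 2.951 1.019
v 2.826 3.547 2.223
v 1.411 2.79 1.314
v 2.609 3.386 2.518
v 1.306 2.496 1.565
v 2.504 3.092 2.769
v 1.332 2.128 1.721
v 2.53 2.724 2.925
v 1.484 1.759 1.752
v 2.682 2.355 2.956
v 1.733 1.462 1.651
v 2.931 2.058 2.855
v 2.029 1.295 1.439
v 3.227 1.891 2.643
v 2.314 1.293 1.157
v 3.512 1.889 2.361
v 2.531 1.454 0.862
v 3.729 2.05 2.066
v 2.636 1.748 0.611
v 3.834 2.344 1.815
v 2.61 2.116 0.455
v 3.808 2.712 1.659
v -2.011 -1.546 -3.419
v -0.945 -1.482 -3.479
v -0.783 -2.969 -2.181
v -1.849 -3.034 -2.121
v -1.049 -1.184 -3.123
v -0.887 -2.671 -1.826
v -1.344 -0.956 -2.826
v -1.182 -2.443 -1.528
v -1.771 -0.846 -2.646
v -1.609 -2.333 -1.349
v -2.245 -0.875 -2.619
v -2.083 -2.362 -1.322
v -2.674 -1.036 -2.751
v -2.511 -2.523 -1.454
v -2.971 -1.299 -3.015
v -2.808 -2.786 -1.718
v -3.077 -1.611 -3.359
v -2.915 -3.098 -2.061
v -2.973 -1.909 -3.714
v -2.811 -3.396 -2.417
v -2.678 -2.137 -4.012
v -2.516 -3.624 -2.714
v -2.251 -2.247 -4.191
v -2.089 -3.734 -2.894
v -1.777 -2.218 -4.218
v -1.615 -3.705 -2.921
v -1.349 -2.057 -4.086
v -1.186 -3.544 -2.789
v -1.052 -1.794 -3.822
v -0.889 -3.281 -2.525
f 1 38 17
f 38 12 41
f 17 41 6
f 38 41 17
f 1 17 13
f 17 6 18
f 13 18 2
f 17 18 13
f 1 13 22
f 13 2 23
f 22 23 8
f 13 23 22
f 1 22 34
f 22 8 37
f 34 37 11
f 22 37 34
f 1 34 38
f 34 11 42
f 38 42 12
f 34 42 38
f 2 18 29
f 18 6 32
f 29 32 10
f 18 32 29
f 6 41 19
f 41 12 40
f 19 40 5
f 41 40 19
f 12 42 39
f 42 11 35
f 39 35 3
f 42 35 39
f 11 37 36
f 37 8 24
f 36 24 7
f 37 24 36
f 8 23 28
f 23 2 25
f 28 25 9
f 23 25 28
f 4 30 16
f 30 10 31
f 16 31 5
f 30 31 16
f 4 16 14
f 16 5 15
f 14 15 3
f 16 15 14
f 4 14 21
f 14 3 20
f 21 20 7
f 14 20 21
f 4 21 26
f 21 7 27
f 26 27 9
f 21 27 26
f 4 26 30
f 26 9 33
f 30 33 10
f 26 33 30
f 5 31 19
f 31 10 32
f 19 32 6
f 31 32 19
f 3 15 39
f 15 5 40
f 39 40 12
f 15 40 39
f 7 20 36
f 20 3 35
f 36 35 11
f 20 35 36
f 9 27 28
f 27 7 24
f 28 24 8
f 27 24 28
f 10 33 29
f 33 9 25
f 29 25 2
f 33 25 29
f 44 43 47
f 44 47 45
f 45 47 48
f 45 48 46
f 47 43 49
f 47 49 48
f 48 49 50
f 48 50 46
f 49 43 51
f 49 51 50
f 50 51 52
f 50 52 46
f 51 43 53
f 51 53 52
f 52 53 54
f 52 54 46
f 53 43 55
f 53 55 54
f 54 55 56
f 54 56 46
f 55 43 57
f 55 57 56
f 56 57 58
f 56 58 46
f 57 43 59
f 57 59 58
f 58 59 60
f 58 60 46
f 59 43 61
f 59 61 60
f 60 61 62
f 60 62 46
f 61 43 63
f 61 63 62
f 62 63 64
f 62 64 46
f 63 43 44
f 63 44 64
f 64 44 45
f 64 45 46
f 66 65 69
f 66 69 67
f 67 69 70
f 67 70 68
f 69 65 71
f 69 71 70
f 70 71 72
f 70 72 68
f 71 65 73
f 71 73 72
f 72 73 74
f 72 74 68
f 73 65 75
f 73 75 74
f 74 75 76
f 74 76 68
f 75 65 77
f 75 77 76
f 76 77 78
f 76 78 68
f 77 65 79
f 77 79 78
f 78 79 80
f 78 80 68
f 79 65 81
f 79 81 80
f 80 81 82
f 80 82 68
f 81 65 83
f 81 83 82
f 82 83 84
f 82 84 68
f 83 65 85
f 83 85 84
f 84 85 86
f 84 86 68
f 85 65 87
f 85 87 86
f 86 87 88
f 86 88 68
f 87 65 89
f 87 89 88
f 88 89 90
f 88 90 68
f 89 65 91
f 89 91 90
f 90 91 92
f 90 92 68
f 91 65 93
f 91 93 92
f 92 93 94
f 92 94 68
f 93 65 66
f 93 66 94
f 94 66 67
f 94 67 68
f 96 95 99
f 96 99 97
f 97 99 100
f 97 100 98
f 99 95 101
f 99 101 100
f 100 101 102
f 100 102 98
f 101 95 103
f 101 103 102
f 102 103 104
f 102 104 98
f 103 95 105
f 103 105 104
f 104 105 106
f 104 106 98
f 105 95 107
f 105 107 106
f 106 107 108
f 106 108 98
f 107 95 109
f 107 109 108
f 108 109 110
f 108 110 98
f 109 95 111
f 109 111 110
f 110 111 112
f 110 112 98
f 111 95 113
f 111 113 112
f 112 113 114
f 112 114 98
f 113 95 115
f 113 115 114
f 114 115 116
f 114 116 98
f 115 95 117
f 115 117 116
f 116 117 118
f 116 118 98
f 117 95 119
f 117 119 118
f 118 119 120
f 118 120 98
f 119 95 121
f 119 121 120
f 120 121 122
f 120 122 98
f 121 95 123
f 121 123 122
f 122 123 124
f 122 124 98
f 123 95 96
f 123 96 124
f 124 96 97
f 124 97 98



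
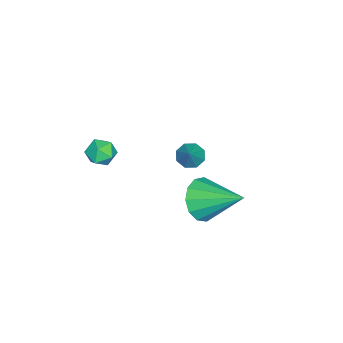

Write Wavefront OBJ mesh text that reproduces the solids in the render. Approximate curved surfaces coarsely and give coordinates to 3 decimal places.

v 0.537 0.121 -2.048
v 0.878 -0.327 -2.225
v 1.323 0.379 -1.192
v 0.978 0.06 -2.435
v 0.82 0.483 -2.417
v 0.496 0.693 -2.183
v 0.196 0.568 -1.87
v 0.096 0.181 -1.661
v 0.254 -0.242 -1.678
v 0.578 -0.452 -1.912
v 2.471 -2.51 -0.388
v 2.882 -2.146 0.001
v 3.318 -2.814 -1.001
v 3.729 -2.45 -0.612
v 3.44 -3.006 -0.367
v 2.916 -2.818 0.011
v 3.284 -2.142 -1.011
v 2.76 -1.954 -0.633
v 3.384 -1.918 -0.385
v 3.481 -2.452 0.014
v 2.719 -2.508 -1.014
v 2.816 -3.042 -0.615
v 3.013 1.547 -2.077
v 3.522 1.889 -2.841
v 3.327 3.253 -1.103
v 2.997 2.034 -2.927
v 2.476 2.025 -2.743
v 2.126 1.864 -2.347
v 2.057 1.602 -1.866
v 2.292 1.323 -1.452
v 2.755 1.114 -1.236
v 3.301 1.043 -1.287
v 3.754 1.132 -1.589
v 3.973 1.352 -2.046
v 3.886 1.634 -2.513
f 2 1 4
f 2 4 3
f 4 1 5
f 4 5 3
f 5 1 6
f 5 6 3
f 6 1 7
f 6 7 3
f 7 1 8
f 7 8 3
f 8 1 9
f 8 9 3
f 9 1 10
f 9 10 3
f 10 1 2
f 10 2 3
f 11 22 16
f 11 16 12
f 11 12 18
f 11 18 21
f 11 21 22
f 12 16 20
f 16 22 15
f 22 21 13
f 21 18 17
f 18 12 19
f 14 20 15
f 14 15 13
f 14 13 17
f 14 17 19
f 14 19 20
f 15 20 16
f 13 15 22
f 17 13 21
f 19 17 18
f 20 19 12
f 24 23 26
f 24 26 25
f 26 23 27
f 26 27 25
f 27 23 28
f 27 28 25
f 28 23 29
f 28 29 25
f 29 23 30
f 29 30 25
f 30 23 31
f 30 31 25
f 31 23 32
f 31 32 25
f 32 23 33
f 32 33 25
f 33 23 34
f 33 34 25
f 34 23 35
f 34 35 25
f 35 23 24
f 35 24 25



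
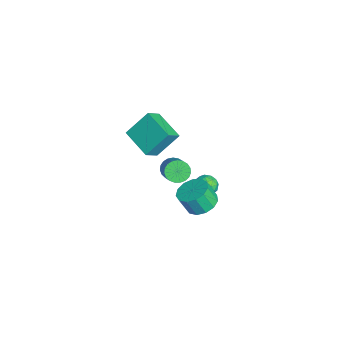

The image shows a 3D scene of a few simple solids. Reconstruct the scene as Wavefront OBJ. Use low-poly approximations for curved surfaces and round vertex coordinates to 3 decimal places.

v -2.005 1.045 -3.696
v -1.616 0.477 -3.889
v -2.444 0.443 -2.811
v -2.055 -0.125 -3.004
v -1.733 0.455 -2.738
v -1.462 0.827 -3.285
v -2.598 0.093 -3.415
v -2.327 0.465 -3.962
v -1.983 -0.111 -3.716
v -1.448 0.113 -3.297
v -2.612 0.807 -3.403
v -2.077 1.031 -2.984
v -1.772 0.814 -3.87
v -2.288 0.106 -2.83
v -2.099 0.447 -2.674
v -1.87 0.113 -2.787
v -1.681 1.02 -3.515
v -1.452 0.686 -3.629
v -1.521 0.673 -2.952
v -2.608 0.234 -3.071
v -2.379 -0.1 -3.185
v -2.19 0.807 -3.913
v -1.961 0.473 -4.026
v -2.539 0.247 -3.748
v -1.759 0.134 -3.882
v -2.017 -0.22 -3.362
v -2.336 -0.092 -3.603
v -2.177 0.127 -3.924
v -1.444 0.266 -3.636
v -1.702 -0.088 -3.116
v -1.513 0.253 -2.96
v -1.354 0.472 -3.281
v -1.66 -0.08 -3.534
v -2.358 1.008 -3.584
v -2.616 0.654 -3.064
v -2.706 0.448 -3.419
v -2.547 0.667 -3.74
v -2.043 1.14 -3.338
v -2.301 0.786 -2.818
v -1.883 0.793 -2.776
v -1.724 1.012 -3.097
v -2.4 1 -3.166
v -3.888 -1.032 -3.477
v -3.464 -1.244 -4.005
v -2.028 -1.2 -2.872
v -2.452 -0.988 -2.343
v -3.453 -0.95 -4.032
v -2.017 -0.906 -2.898
v -3.516 -0.671 -3.962
v -2.08 -0.626 -2.828
v -3.644 -0.453 -3.808
v -2.208 -0.409 -2.675
v -3.814 -0.336 -3.597
v -2.378 -0.292 -2.464
v -3.997 -0.339 -3.365
v -2.561 -0.295 -2.232
v -4.161 -0.462 -3.153
v -2.725 -0.418 -2.019
v -4.278 -0.684 -2.996
v -2.842 -0.64 -1.863
v -4.327 -0.965 -2.923
v -2.891 -0.921 -1.789
v -4.301 -1.259 -2.945
v -2.865 -1.214 -1.812
v -4.203 -1.513 -3.059
v -2.767 -1.468 -1.926
v -4.05 -1.684 -3.246
v -2.614 -1.639 -2.112
v -3.87 -1.742 -3.472
v -2.434 -1.698 -2.339
v -3.693 -1.677 -3.699
v -2.257 -1.633 -2.566
v -3.549 -1.501 -3.888
v -2.113 -1.457 -2.754
v 3.009 -0.536 0.273
v 3.7 -0.058 0.536
v 3.642 -0.567 1.611
v 2.951 -1.044 1.347
v 3.296 0.21 0.642
v 3.238 -0.299 1.716
v 2.801 0.242 0.63
v 2.743 -0.267 1.704
v 2.372 0.026 0.505
v 2.315 -0.483 1.579
v 2.146 -0.368 0.306
v 2.088 -0.876 1.38
v 2.193 -0.815 0.097
v 2.135 -1.323 1.171
v 2.499 -1.173 -0.056
v 2.442 -1.682 1.018
v 2.968 -1.329 -0.105
v 2.91 -1.838 0.969
v 3.449 -1.233 -0.034
v 3.391 -1.742 1.04
v 3.79 -0.916 0.135
v 3.733 -1.425 1.209
v 3.884 -0.478 0.347
v 3.826 -0.987 1.422
v -0.966 -3.27 2.591
v -1.157 -2.113 3.863
v 0.537 -2.449 2.07
v 0.346 -1.292 3.342
v -0.386 -3.908 3.258
v -0.577 -2.751 4.53
v 1.117 -3.087 2.737
v 0.926 -1.93 4.009
f 1 38 17
f 38 12 41
f 17 41 6
f 38 41 17
f 1 17 13
f 17 6 18
f 13 18 2
f 17 18 13
f 1 13 22
f 13 2 23
f 22 23 8
f 13 23 22
f 1 22 34
f 22 8 37
f 34 37 11
f 22 37 34
f 1 34 38
f 34 11 42
f 38 42 12
f 34 42 38
f 2 18 29
f 18 6 32
f 29 32 10
f 18 32 29
f 6 41 19
f 41 12 40
f 19 40 5
f 41 40 19
f 12 42 39
f 42 11 35
f 39 35 3
f 42 35 39
f 11 37 36
f 37 8 24
f 36 24 7
f 37 24 36
f 8 23 28
f 23 2 25
f 28 25 9
f 23 25 28
f 4 30 16
f 30 10 31
f 16 31 5
f 30 31 16
f 4 16 14
f 16 5 15
f 14 15 3
f 16 15 14
f 4 14 21
f 14 3 20
f 21 20 7
f 14 20 21
f 4 21 26
f 21 7 27
f 26 27 9
f 21 27 26
f 4 26 30
f 26 9 33
f 30 33 10
f 26 33 30
f 5 31 19
f 31 10 32
f 19 32 6
f 31 32 19
f 3 15 39
f 15 5 40
f 39 40 12
f 15 40 39
f 7 20 36
f 20 3 35
f 36 35 11
f 20 35 36
f 9 27 28
f 27 7 24
f 28 24 8
f 27 24 28
f 10 33 29
f 33 9 25
f 29 25 2
f 33 25 29
f 44 43 47
f 44 47 45
f 45 47 48
f 45 48 46
f 47 43 49
f 47 49 48
f 48 49 50
f 48 50 46
f 49 43 51
f 49 51 50
f 50 51 52
f 50 52 46
f 51 43 53
f 51 53 52
f 52 53 54
f 52 54 46
f 53 43 55
f 53 55 54
f 54 55 56
f 54 56 46
f 55 43 57
f 55 57 56
f 56 57 58
f 56 58 46
f 57 43 59
f 57 59 58
f 58 59 60
f 58 60 46
f 59 43 61
f 59 61 60
f 60 61 62
f 60 62 46
f 61 43 63
f 61 63 62
f 62 63 64
f 62 64 46
f 63 43 65
f 63 65 64
f 64 65 66
f 64 66 46
f 65 43 67
f 65 67 66
f 66 67 68
f 66 68 46
f 67 43 69
f 67 69 68
f 68 69 70
f 68 70 46
f 69 43 71
f 69 71 70
f 70 71 72
f 70 72 46
f 71 43 73
f 71 73 72
f 72 73 74
f 72 74 46
f 73 43 44
f 73 44 74
f 74 44 45
f 74 45 46
f 76 75 79
f 76 79 77
f 77 79 80
f 77 80 78
f 79 75 81
f 79 81 80
f 80 81 82
f 80 82 78
f 81 75 83
f 81 83 82
f 82 83 84
f 82 84 78
f 83 75 85
f 83 85 84
f 84 85 86
f 84 86 78
f 85 75 87
f 85 87 86
f 86 87 88
f 86 88 78
f 87 75 89
f 87 89 88
f 88 89 90
f 88 90 78
f 89 75 91
f 89 91 90
f 90 91 92
f 90 92 78
f 91 75 93
f 91 93 92
f 92 93 94
f 92 94 78
f 93 75 95
f 93 95 94
f 94 95 96
f 94 96 78
f 95 75 97
f 95 97 96
f 96 97 98
f 96 98 78
f 97 75 76
f 97 76 98
f 98 76 77
f 98 77 78
f 100 102 99
f 103 100 99
f 99 102 101
f 101 103 99
f 100 106 102
f 104 100 103
f 104 106 100
f 102 106 101
f 105 103 101
f 101 106 105
f 105 104 103
f 106 104 105



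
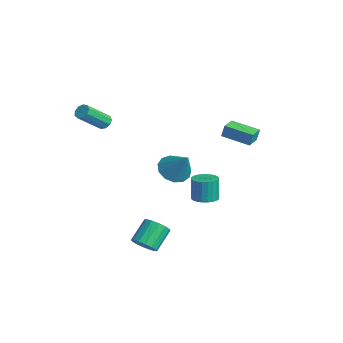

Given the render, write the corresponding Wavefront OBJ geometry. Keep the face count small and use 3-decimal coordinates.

v 3.701 -3.184 -3.38
v 4.384 -2.749 -3.405
v 3.742 -1.681 -2.386
v 3.059 -2.116 -2.36
v 4.147 -2.596 -3.715
v 3.504 -1.528 -2.695
v 3.79 -2.601 -3.935
v 3.147 -1.533 -2.916
v 3.409 -2.762 -4.006
v 2.767 -1.694 -2.987
v 3.107 -3.036 -3.91
v 2.464 -1.968 -2.891
v 2.964 -3.349 -3.671
v 2.321 -2.281 -2.652
v 3.018 -3.619 -3.354
v 2.376 -2.551 -2.335
v 3.256 -3.772 -3.045
v 2.613 -2.704 -2.025
v 3.613 -3.767 -2.824
v 2.97 -2.699 -1.805
v 3.993 -3.606 -2.753
v 3.351 -2.538 -1.734
v 4.296 -3.332 -2.849
v 3.653 -2.264 -1.83
v 4.439 -3.019 -3.088
v 3.796 -1.951 -2.069
v -0.141 3.616 2.19
v -0.102 3.802 2.998
v 1.16 4.784 1.857
v 1.2 4.97 2.665
v 0.6 2.83 2.335
v 0.64 3.016 3.143
v 1.902 3.998 2.002
v 1.941 4.184 2.81
v -1.571 0.866 -1.195
v -0.762 1.082 -1.861
v -0.389 1.214 0.355
v -1.046 1.605 -1.762
v -1.496 1.893 -1.484
v -1.97 1.855 -1.113
v -2.317 1.503 -0.769
v -2.428 0.949 -0.559
v -2.267 0.368 -0.552
v -1.885 -0.055 -0.748
v -1.403 -0.185 -1.087
v -0.975 0.018 -1.459
v -0.736 0.49 -1.748
v 0.813 1.768 -2.497
v 1.296 2.417 -2.456
v 1.03 2.521 -0.963
v 0.547 1.872 -1.003
v 1.016 2.552 -2.515
v 0.751 2.656 -1.022
v 0.705 2.567 -2.571
v 0.44 2.672 -1.078
v 0.411 2.461 -2.616
v 0.146 2.565 -1.123
v 0.178 2.249 -2.643
v -0.087 2.354 -1.15
v 0.041 1.964 -2.647
v -0.224 2.069 -1.154
v 0.022 1.649 -2.629
v -0.243 1.754 -1.136
v 0.124 1.353 -2.59
v -0.142 1.457 -1.097
v 0.33 1.119 -2.537
v 0.064 1.223 -1.044
v 0.609 0.984 -2.478
v 0.344 1.088 -0.985
v 0.92 0.968 -2.422
v 0.655 1.073 -0.929
v 1.214 1.075 -2.377
v 0.949 1.179 -0.884
v 1.447 1.286 -2.35
v 1.182 1.391 -0.857
v 1.584 1.571 -2.346
v 1.319 1.676 -0.853
v 1.603 1.886 -2.364
v 1.338 1.991 -0.871
v 1.502 2.183 -2.403
v 1.236 2.287 -0.91
v -3.459 -2.695 2.567
v -3.258 -3.012 2.179
v -2.94 -4.503 3.565
v -3.141 -4.185 3.953
v -2.988 -2.813 2.332
v -2.669 -4.303 3.718
v -2.937 -2.558 2.595
v -2.619 -4.048 3.98
v -3.131 -2.367 2.844
v -2.813 -3.858 4.23
v -3.479 -2.33 2.964
v -3.161 -3.82 4.35
v -3.817 -2.463 2.898
v -3.499 -3.953 4.284
v -3.988 -2.705 2.678
v -3.669 -4.195 4.063
v -3.911 -2.942 2.405
v -3.593 -4.432 3.791
v -3.623 -3.063 2.208
v -3.305 -4.554 3.594
f 2 1 5
f 2 5 3
f 3 5 6
f 3 6 4
f 5 1 7
f 5 7 6
f 6 7 8
f 6 8 4
f 7 1 9
f 7 9 8
f 8 9 10
f 8 10 4
f 9 1 11
f 9 11 10
f 10 11 12
f 10 12 4
f 11 1 13
f 11 13 12
f 12 13 14
f 12 14 4
f 13 1 15
f 13 15 14
f 14 15 16
f 14 16 4
f 15 1 17
f 15 17 16
f 16 17 18
f 16 18 4
f 17 1 19
f 17 19 18
f 18 19 20
f 18 20 4
f 19 1 21
f 19 21 20
f 20 21 22
f 20 22 4
f 21 1 23
f 21 23 22
f 22 23 24
f 22 24 4
f 23 1 25
f 23 25 24
f 24 25 26
f 24 26 4
f 25 1 2
f 25 2 26
f 26 2 3
f 26 3 4
f 28 30 27
f 31 28 27
f 27 30 29
f 29 31 27
f 28 34 30
f 32 28 31
f 32 34 28
f 30 34 29
f 33 31 29
f 29 34 33
f 33 32 31
f 34 32 33
f 36 35 38
f 36 38 37
f 38 35 39
f 38 39 37
f 39 35 40
f 39 40 37
f 40 35 41
f 40 41 37
f 41 35 42
f 41 42 37
f 42 35 43
f 42 43 37
f 43 35 44
f 43 44 37
f 44 35 45
f 44 45 37
f 45 35 46
f 45 46 37
f 46 35 47
f 46 47 37
f 47 35 36
f 47 36 37
f 49 48 52
f 49 52 50
f 50 52 53
f 50 53 51
f 52 48 54
f 52 54 53
f 53 54 55
f 53 55 51
f 54 48 56
f 54 56 55
f 55 56 57
f 55 57 51
f 56 48 58
f 56 58 57
f 57 58 59
f 57 59 51
f 58 48 60
f 58 60 59
f 59 60 61
f 59 61 51
f 60 48 62
f 60 62 61
f 61 62 63
f 61 63 51
f 62 48 64
f 62 64 63
f 63 64 65
f 63 65 51
f 64 48 66
f 64 66 65
f 65 66 67
f 65 67 51
f 66 48 68
f 66 68 67
f 67 68 69
f 67 69 51
f 68 48 70
f 68 70 69
f 69 70 71
f 69 71 51
f 70 48 72
f 70 72 71
f 71 72 73
f 71 73 51
f 72 48 74
f 72 74 73
f 73 74 75
f 73 75 51
f 74 48 76
f 74 76 75
f 75 76 77
f 75 77 51
f 76 48 78
f 76 78 77
f 77 78 79
f 77 79 51
f 78 48 80
f 78 80 79
f 79 80 81
f 79 81 51
f 80 48 49
f 80 49 81
f 81 49 50
f 81 50 51
f 83 82 86
f 83 86 84
f 84 86 87
f 84 87 85
f 86 82 88
f 86 88 87
f 87 88 89
f 87 89 85
f 88 82 90
f 88 90 89
f 89 90 91
f 89 91 85
f 90 82 92
f 90 92 91
f 91 92 93
f 91 93 85
f 92 82 94
f 92 94 93
f 93 94 95
f 93 95 85
f 94 82 96
f 94 96 95
f 95 96 97
f 95 97 85
f 96 82 98
f 96 98 97
f 97 98 99
f 97 99 85
f 98 82 100
f 98 100 99
f 99 100 101
f 99 101 85
f 100 82 83
f 100 83 101
f 101 83 84
f 101 84 85



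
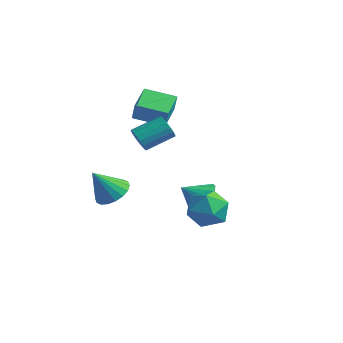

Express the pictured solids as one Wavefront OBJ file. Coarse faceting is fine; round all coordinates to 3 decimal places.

v -1.163 2.479 -2.941
v -0.71 2.968 -2.066
v -2.037 1.781 -2.099
v -1.102 3.292 -2.203
v -1.508 3.431 -2.509
v -1.834 3.351 -2.914
v -2.008 3.071 -3.325
v -1.987 2.656 -3.648
v -1.778 2.201 -3.81
v -1.429 1.809 -3.772
v -1.018 1.571 -3.544
v -0.641 1.541 -3.178
v -0.383 1.726 -2.758
v -0.305 2.084 -2.379
v -0.423 2.532 -2.13
v -3.92 0.16 3.137
v -3.594 0.001 4.239
v -4.504 1.643 3.525
v -4.177 1.484 4.627
v -2.343 0.876 2.773
v -2.016 0.717 3.875
v -2.926 2.359 3.161
v -2.6 2.2 4.263
v -2.454 -1.127 2.598
v -1.939 -1.159 2.068
v -1.151 0.195 2.752
v -1.666 0.227 3.282
v -2.167 -0.961 1.937
v -1.378 0.394 2.621
v -2.451 -0.795 1.937
v -1.663 0.56 2.621
v -2.737 -0.695 2.068
v -1.948 0.659 2.752
v -2.966 -0.681 2.304
v -2.178 0.674 2.988
v -3.094 -0.755 2.598
v -2.305 0.599 3.282
v -3.095 -0.903 2.892
v -2.307 0.452 3.576
v -2.969 -1.095 3.128
v -2.181 0.259 3.812
v -2.742 -1.294 3.259
v -1.953 0.061 3.943
v -2.457 -1.46 3.259
v -1.669 -0.105 3.943
v -2.172 -1.559 3.128
v -1.383 -0.205 3.812
v -1.942 -1.574 2.892
v -1.154 -0.219 3.576
v -1.815 -1.499 2.598
v -1.026 -0.145 3.282
v -1.813 -1.352 2.304
v -1.025 0.003 2.988
v -3.638 -1.789 -1.321
v -2.684 -2.118 -1.111
v -4.262 -2.591 0.261
v -2.698 -1.707 -0.908
v -2.897 -1.312 -0.787
v -3.243 -1.012 -0.771
v -3.668 -0.866 -0.864
v -4.086 -0.903 -1.048
v -4.416 -1.115 -1.286
v -4.591 -1.46 -1.53
v -4.578 -1.871 -1.734
v -4.378 -2.266 -1.855
v -4.032 -2.566 -1.87
v -3.608 -2.712 -1.777
v -3.19 -2.675 -1.593
v -2.86 -2.463 -1.356
v 0.211 0.625 -1.802
v 0.869 0.741 -0.744
v 1.351 -0.961 -2.336
v 2.009 -0.845 -1.278
v 0.816 -1.222 -1.235
v 0.112 -0.242 -0.905
v 2.108 0.022 -2.175
v 1.404 1.002 -1.845
v 2.041 0.369 -0.974
v 1.243 -0.401 -0.394
v 0.977 0.181 -2.686
v 0.179 -0.589 -2.106
f 2 1 4
f 2 4 3
f 4 1 5
f 4 5 3
f 5 1 6
f 5 6 3
f 6 1 7
f 6 7 3
f 7 1 8
f 7 8 3
f 8 1 9
f 8 9 3
f 9 1 10
f 9 10 3
f 10 1 11
f 10 11 3
f 11 1 12
f 11 12 3
f 12 1 13
f 12 13 3
f 13 1 14
f 13 14 3
f 14 1 15
f 14 15 3
f 15 1 2
f 15 2 3
f 17 19 16
f 20 17 16
f 16 19 18
f 18 20 16
f 17 23 19
f 21 17 20
f 21 23 17
f 19 23 18
f 22 20 18
f 18 23 22
f 22 21 20
f 23 21 22
f 25 24 28
f 25 28 26
f 26 28 29
f 26 29 27
f 28 24 30
f 28 30 29
f 29 30 31
f 29 31 27
f 30 24 32
f 30 32 31
f 31 32 33
f 31 33 27
f 32 24 34
f 32 34 33
f 33 34 35
f 33 35 27
f 34 24 36
f 34 36 35
f 35 36 37
f 35 37 27
f 36 24 38
f 36 38 37
f 37 38 39
f 37 39 27
f 38 24 40
f 38 40 39
f 39 40 41
f 39 41 27
f 40 24 42
f 40 42 41
f 41 42 43
f 41 43 27
f 42 24 44
f 42 44 43
f 43 44 45
f 43 45 27
f 44 24 46
f 44 46 45
f 45 46 47
f 45 47 27
f 46 24 48
f 46 48 47
f 47 48 49
f 47 49 27
f 48 24 50
f 48 50 49
f 49 50 51
f 49 51 27
f 50 24 52
f 50 52 51
f 51 52 53
f 51 53 27
f 52 24 25
f 52 25 53
f 53 25 26
f 53 26 27
f 55 54 57
f 55 57 56
f 57 54 58
f 57 58 56
f 58 54 59
f 58 59 56
f 59 54 60
f 59 60 56
f 60 54 61
f 60 61 56
f 61 54 62
f 61 62 56
f 62 54 63
f 62 63 56
f 63 54 64
f 63 64 56
f 64 54 65
f 64 65 56
f 65 54 66
f 65 66 56
f 66 54 67
f 66 67 56
f 67 54 68
f 67 68 56
f 68 54 69
f 68 69 56
f 69 54 55
f 69 55 56
f 70 81 75
f 70 75 71
f 70 71 77
f 70 77 80
f 70 80 81
f 71 75 79
f 75 81 74
f 81 80 72
f 80 77 76
f 77 71 78
f 73 79 74
f 73 74 72
f 73 72 76
f 73 76 78
f 73 78 79
f 74 79 75
f 72 74 81
f 76 72 80
f 78 76 77
f 79 78 71

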